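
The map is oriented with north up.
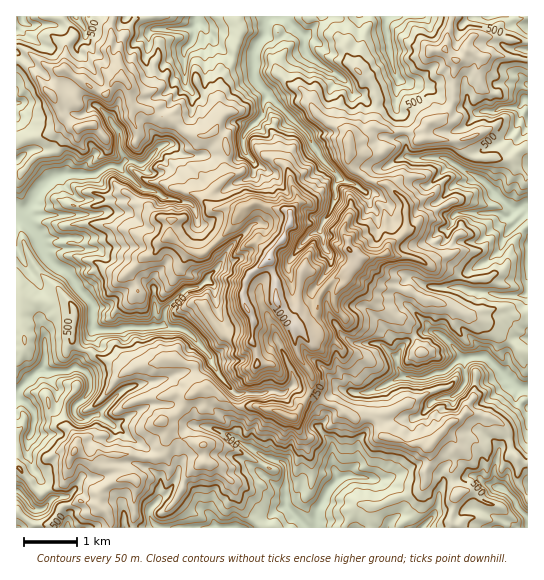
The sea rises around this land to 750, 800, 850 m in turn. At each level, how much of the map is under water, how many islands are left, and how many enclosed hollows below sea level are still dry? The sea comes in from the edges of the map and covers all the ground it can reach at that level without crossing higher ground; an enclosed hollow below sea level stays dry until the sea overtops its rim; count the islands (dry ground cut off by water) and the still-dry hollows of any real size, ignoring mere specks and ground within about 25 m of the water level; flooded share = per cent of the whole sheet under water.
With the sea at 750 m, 90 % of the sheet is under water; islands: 1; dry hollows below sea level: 0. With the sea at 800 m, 92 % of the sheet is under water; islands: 1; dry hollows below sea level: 0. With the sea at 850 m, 94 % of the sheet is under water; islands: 2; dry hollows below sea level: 0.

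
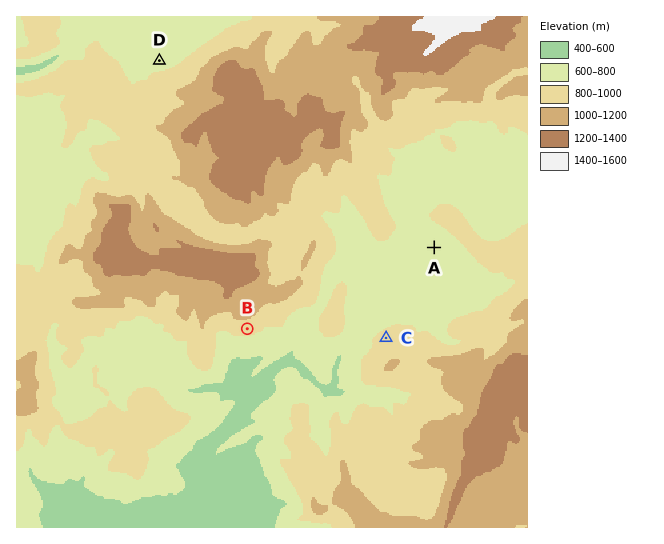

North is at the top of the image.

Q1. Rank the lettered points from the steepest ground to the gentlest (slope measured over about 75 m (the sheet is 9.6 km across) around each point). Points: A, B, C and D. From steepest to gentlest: B C D A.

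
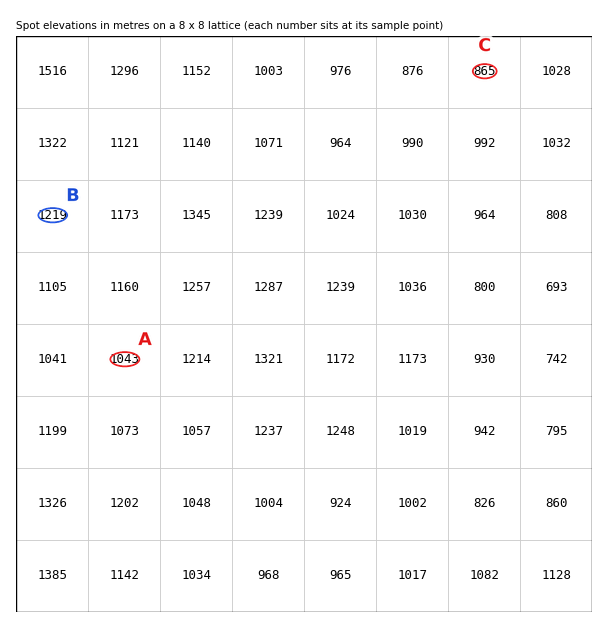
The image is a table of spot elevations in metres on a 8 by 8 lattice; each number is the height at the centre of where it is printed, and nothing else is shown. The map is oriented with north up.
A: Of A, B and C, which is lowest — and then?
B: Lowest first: C A B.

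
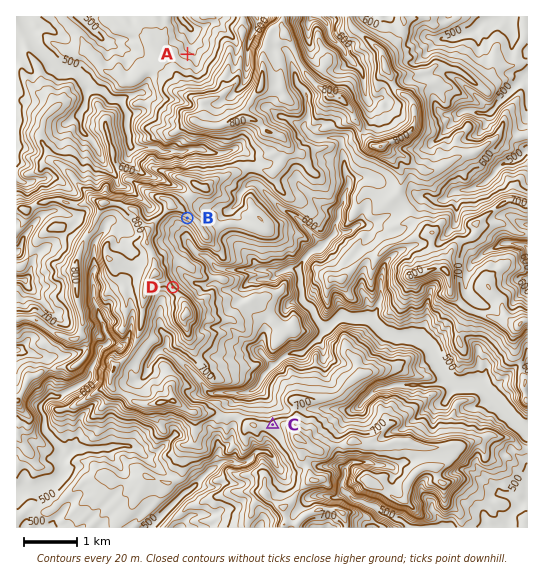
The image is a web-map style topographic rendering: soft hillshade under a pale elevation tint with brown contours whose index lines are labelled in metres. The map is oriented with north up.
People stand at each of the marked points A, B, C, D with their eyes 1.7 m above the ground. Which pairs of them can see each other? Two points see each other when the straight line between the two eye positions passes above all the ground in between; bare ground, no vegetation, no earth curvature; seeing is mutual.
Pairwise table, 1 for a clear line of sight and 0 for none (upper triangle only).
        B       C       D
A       0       0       0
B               1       1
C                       0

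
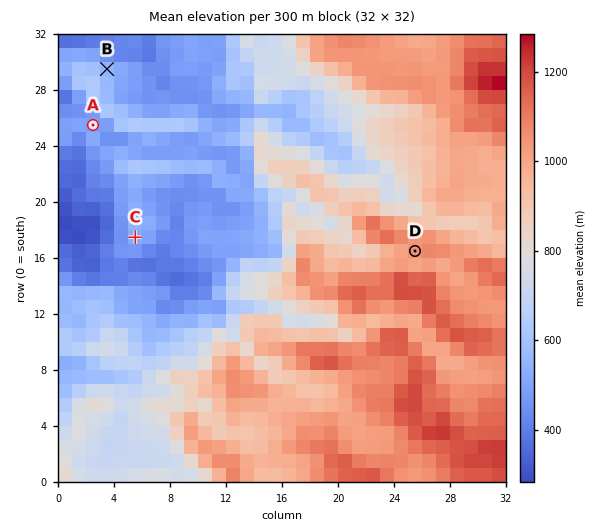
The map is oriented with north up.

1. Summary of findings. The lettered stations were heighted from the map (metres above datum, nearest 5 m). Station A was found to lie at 500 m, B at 560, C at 520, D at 1065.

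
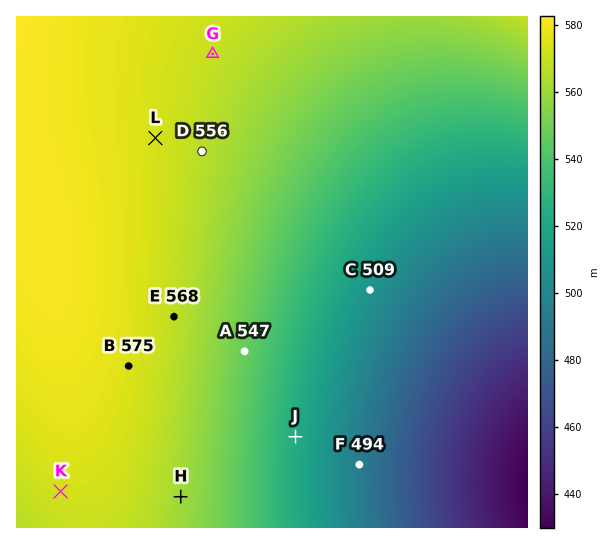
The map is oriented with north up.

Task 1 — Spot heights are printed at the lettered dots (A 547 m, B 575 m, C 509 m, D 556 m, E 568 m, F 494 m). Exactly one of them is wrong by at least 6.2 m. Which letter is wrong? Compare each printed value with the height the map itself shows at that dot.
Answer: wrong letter D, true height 567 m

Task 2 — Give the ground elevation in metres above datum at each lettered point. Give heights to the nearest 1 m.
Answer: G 569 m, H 561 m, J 524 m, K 572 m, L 573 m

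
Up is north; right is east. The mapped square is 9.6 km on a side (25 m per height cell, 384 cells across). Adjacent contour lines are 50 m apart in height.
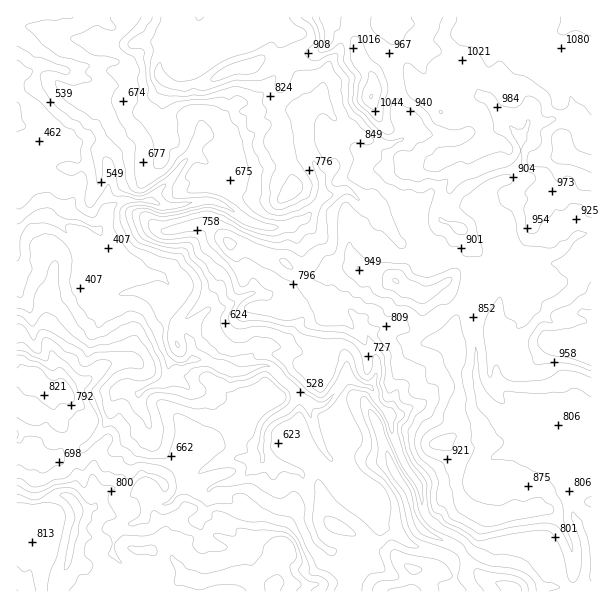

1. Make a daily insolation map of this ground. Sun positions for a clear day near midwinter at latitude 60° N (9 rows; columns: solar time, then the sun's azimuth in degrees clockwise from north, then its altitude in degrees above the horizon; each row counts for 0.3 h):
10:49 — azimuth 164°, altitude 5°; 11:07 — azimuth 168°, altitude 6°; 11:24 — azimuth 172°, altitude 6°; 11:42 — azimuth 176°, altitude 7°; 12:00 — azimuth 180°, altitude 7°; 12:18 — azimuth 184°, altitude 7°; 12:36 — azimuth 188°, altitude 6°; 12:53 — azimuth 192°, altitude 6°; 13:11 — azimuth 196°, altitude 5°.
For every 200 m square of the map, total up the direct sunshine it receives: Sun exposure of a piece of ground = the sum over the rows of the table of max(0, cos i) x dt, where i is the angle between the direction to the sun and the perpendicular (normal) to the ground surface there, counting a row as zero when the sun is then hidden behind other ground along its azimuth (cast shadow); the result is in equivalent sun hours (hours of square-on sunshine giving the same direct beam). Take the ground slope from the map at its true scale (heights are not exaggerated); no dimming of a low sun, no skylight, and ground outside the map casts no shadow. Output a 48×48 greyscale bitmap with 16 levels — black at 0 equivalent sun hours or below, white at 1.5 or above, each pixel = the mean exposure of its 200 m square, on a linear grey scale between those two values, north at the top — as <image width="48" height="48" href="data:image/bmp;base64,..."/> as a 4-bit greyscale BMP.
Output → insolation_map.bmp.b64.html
<image width="48" height="48" href="data:image/bmp;base64,Qk32BAAAAAAAAHYAAAAoAAAAMAAAADAAAAABAAQAAAAAAIAEAAATCwAAEwsAABAAAAAAAAAAAAAAABEREQAiIiIAMzMzAERERABVVVUAZmZmAHd3dwCIiIgAmZmZAKqqqgC7u7sAzMzMAN3d3QDu7u4A////AGQ1UzMxEjRVRFUzRDVDIQABJEVmMRJERFMiZUMjQjMQE0IAAAACMAA1ZCMgAAVUY0QhQhAlVUIAAAATZAACEQMQACIAACM0QzMhMzREMhEAAAARIQAkUxAAF4EhATNFMzMhJTEAAAAQIREAAAJnQAAGlAjLhlVmFDQyFDMgAAAAAQAAAAMxAAA0A8ys3u3EFFZUREUgAAAxAAAAAAEAAAFROYcxJFdzRlNpYBIgAAAAAAAAAAAAASVgNkEAAREBQwAAAAJDEjAAAAAAABEAI1pAEzEAEQABIQAAAAABQwAAAAAAABESScgDdEMhERABMQAAAAAAAAESAAAAAzEVZ3IaplUyERASIgAAAAAAAAEjMQAAEiBDICA4qVRUMiIiIhAAAAEAAAEiIRAAEhJDIzAzI0MjM0MjNEUzESAAAAIQASIAEQMzRiAgAAIiERMzM5ZUQyAAABEAASMwAAEjVAAAACERJENVVUR3lAAAABAAASJHIAADQBNBABMTYzVVRVZlMAAAAAAAEhEiEYkREDhFIBInR3dlVWUQAVQREAAAEAAAGYZgAShjREJGiqqGeAAAABV2UgAAAAAAZ0NSVSRlNVQ0Q1eKzgAAAAASEAAAFEElMBNHVWNWZVQ0Mja9twAAAAAAABMEZndTNVRqp5ZEZTJEMjZSEQAAAAAAABNEVpmaqb3ddjEAAAE0MgABEgAAAAAAABJiJa3/2WimRnVGMhIiIgAAEgAAAAAAARAVISZkVmMzeGiphCIgIRAAEQAAAAAAEhADdkABJFU3mLm5mFMhISEAAAAAAAAAABETdXVmVmVXhlkwBWMzEiEAAAAAAAAAEzV4iGZnliNmdBAAABNTE0IREhAAAAADV5iri3h2IAESAAAAAAZ0MyIiMxAAAAAnzv+HqnUQAAABAAAAADVCM1ZiERAAAAFYz//nQQAAAAASAAABNocSRXhWICAAATJHYhJVEAAAAAExEQABRzEjM0RVZzEAJnQjEAAAAAAGYwEhABIiIQAUVURVRSIjMmdAAAAAAAAmzIEAAkRVI0I1VSJFdkVlQkaJcQAAAAAiFlIxZniZY2hyEBJWaEVVVDVEVyAAAAEhAAIVZ3iayViaY0RFZSIjI0RTJHEAERNDIBZBEhMiWIZ4uIuahREQA0ZTIzghISVkIDdlICEBATV4dhAkESISNCZmRERREjMzIjRSAUIAAAASIRAyISNGiHVVVUM0NFYxEyEBS7URRmQxAiEAAzRomHVWZUM1VXMzEyAWvFJWd0RCFUQyRUaJhlRCJYrMqCJFVUFHu1WJUSECh2VXVmd2MRIRJr7/+6lVdWRDIlVkEjQ2U3hSVCJCACRUSFETruykVmZTEBNBEzNGNnYzMlMAEzMRQhEAA3h2Nph6YQMgIjNVRVQ0NIh4mZdpQTMhAAAiNY2EIBIBAUVlQiM0Mnd2ZlRHczQyAAAAAAa0EAACRWdiMyJVRGVCEQAAADMiIAABISREABESETMiIzIldxEAAAEgACMwIgAkSJVDEiIiIREiMzMjQg=="/>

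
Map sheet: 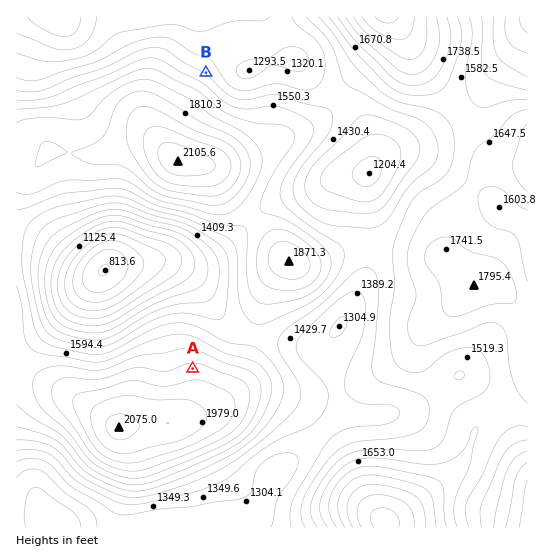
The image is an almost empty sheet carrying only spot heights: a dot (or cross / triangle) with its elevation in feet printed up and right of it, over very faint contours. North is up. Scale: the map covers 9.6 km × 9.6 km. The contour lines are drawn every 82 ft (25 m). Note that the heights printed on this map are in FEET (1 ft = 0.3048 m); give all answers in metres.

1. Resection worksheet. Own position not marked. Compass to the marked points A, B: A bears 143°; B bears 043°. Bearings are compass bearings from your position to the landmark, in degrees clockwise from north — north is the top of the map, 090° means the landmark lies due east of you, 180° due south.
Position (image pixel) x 75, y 213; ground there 450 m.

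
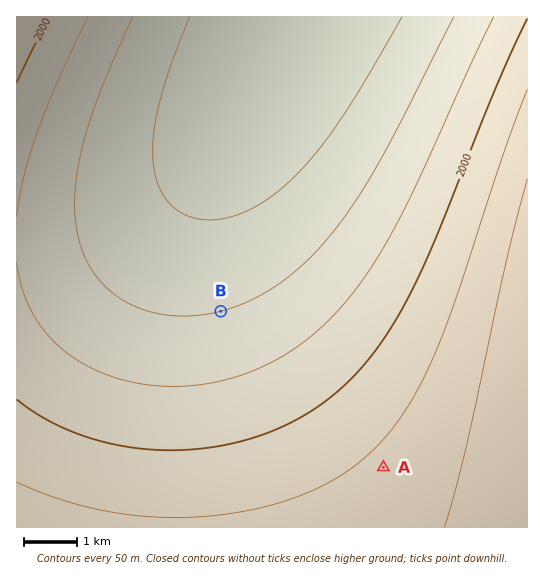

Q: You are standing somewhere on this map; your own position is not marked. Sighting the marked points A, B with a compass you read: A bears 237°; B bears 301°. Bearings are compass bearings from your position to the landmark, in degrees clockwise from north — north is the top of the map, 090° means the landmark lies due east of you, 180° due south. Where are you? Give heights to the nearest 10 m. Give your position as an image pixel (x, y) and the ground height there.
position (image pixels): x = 430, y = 437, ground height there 2080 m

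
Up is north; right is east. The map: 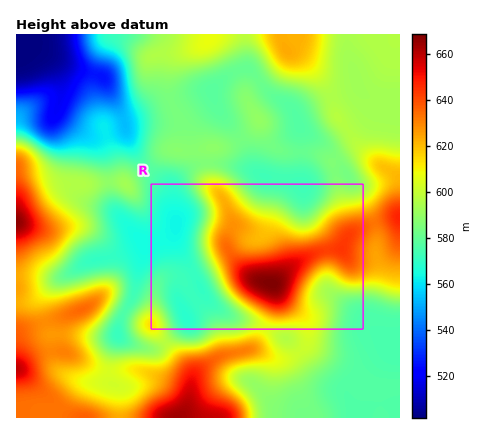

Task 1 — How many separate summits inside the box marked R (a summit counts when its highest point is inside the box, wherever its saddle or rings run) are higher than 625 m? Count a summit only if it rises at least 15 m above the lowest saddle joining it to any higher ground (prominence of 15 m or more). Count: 1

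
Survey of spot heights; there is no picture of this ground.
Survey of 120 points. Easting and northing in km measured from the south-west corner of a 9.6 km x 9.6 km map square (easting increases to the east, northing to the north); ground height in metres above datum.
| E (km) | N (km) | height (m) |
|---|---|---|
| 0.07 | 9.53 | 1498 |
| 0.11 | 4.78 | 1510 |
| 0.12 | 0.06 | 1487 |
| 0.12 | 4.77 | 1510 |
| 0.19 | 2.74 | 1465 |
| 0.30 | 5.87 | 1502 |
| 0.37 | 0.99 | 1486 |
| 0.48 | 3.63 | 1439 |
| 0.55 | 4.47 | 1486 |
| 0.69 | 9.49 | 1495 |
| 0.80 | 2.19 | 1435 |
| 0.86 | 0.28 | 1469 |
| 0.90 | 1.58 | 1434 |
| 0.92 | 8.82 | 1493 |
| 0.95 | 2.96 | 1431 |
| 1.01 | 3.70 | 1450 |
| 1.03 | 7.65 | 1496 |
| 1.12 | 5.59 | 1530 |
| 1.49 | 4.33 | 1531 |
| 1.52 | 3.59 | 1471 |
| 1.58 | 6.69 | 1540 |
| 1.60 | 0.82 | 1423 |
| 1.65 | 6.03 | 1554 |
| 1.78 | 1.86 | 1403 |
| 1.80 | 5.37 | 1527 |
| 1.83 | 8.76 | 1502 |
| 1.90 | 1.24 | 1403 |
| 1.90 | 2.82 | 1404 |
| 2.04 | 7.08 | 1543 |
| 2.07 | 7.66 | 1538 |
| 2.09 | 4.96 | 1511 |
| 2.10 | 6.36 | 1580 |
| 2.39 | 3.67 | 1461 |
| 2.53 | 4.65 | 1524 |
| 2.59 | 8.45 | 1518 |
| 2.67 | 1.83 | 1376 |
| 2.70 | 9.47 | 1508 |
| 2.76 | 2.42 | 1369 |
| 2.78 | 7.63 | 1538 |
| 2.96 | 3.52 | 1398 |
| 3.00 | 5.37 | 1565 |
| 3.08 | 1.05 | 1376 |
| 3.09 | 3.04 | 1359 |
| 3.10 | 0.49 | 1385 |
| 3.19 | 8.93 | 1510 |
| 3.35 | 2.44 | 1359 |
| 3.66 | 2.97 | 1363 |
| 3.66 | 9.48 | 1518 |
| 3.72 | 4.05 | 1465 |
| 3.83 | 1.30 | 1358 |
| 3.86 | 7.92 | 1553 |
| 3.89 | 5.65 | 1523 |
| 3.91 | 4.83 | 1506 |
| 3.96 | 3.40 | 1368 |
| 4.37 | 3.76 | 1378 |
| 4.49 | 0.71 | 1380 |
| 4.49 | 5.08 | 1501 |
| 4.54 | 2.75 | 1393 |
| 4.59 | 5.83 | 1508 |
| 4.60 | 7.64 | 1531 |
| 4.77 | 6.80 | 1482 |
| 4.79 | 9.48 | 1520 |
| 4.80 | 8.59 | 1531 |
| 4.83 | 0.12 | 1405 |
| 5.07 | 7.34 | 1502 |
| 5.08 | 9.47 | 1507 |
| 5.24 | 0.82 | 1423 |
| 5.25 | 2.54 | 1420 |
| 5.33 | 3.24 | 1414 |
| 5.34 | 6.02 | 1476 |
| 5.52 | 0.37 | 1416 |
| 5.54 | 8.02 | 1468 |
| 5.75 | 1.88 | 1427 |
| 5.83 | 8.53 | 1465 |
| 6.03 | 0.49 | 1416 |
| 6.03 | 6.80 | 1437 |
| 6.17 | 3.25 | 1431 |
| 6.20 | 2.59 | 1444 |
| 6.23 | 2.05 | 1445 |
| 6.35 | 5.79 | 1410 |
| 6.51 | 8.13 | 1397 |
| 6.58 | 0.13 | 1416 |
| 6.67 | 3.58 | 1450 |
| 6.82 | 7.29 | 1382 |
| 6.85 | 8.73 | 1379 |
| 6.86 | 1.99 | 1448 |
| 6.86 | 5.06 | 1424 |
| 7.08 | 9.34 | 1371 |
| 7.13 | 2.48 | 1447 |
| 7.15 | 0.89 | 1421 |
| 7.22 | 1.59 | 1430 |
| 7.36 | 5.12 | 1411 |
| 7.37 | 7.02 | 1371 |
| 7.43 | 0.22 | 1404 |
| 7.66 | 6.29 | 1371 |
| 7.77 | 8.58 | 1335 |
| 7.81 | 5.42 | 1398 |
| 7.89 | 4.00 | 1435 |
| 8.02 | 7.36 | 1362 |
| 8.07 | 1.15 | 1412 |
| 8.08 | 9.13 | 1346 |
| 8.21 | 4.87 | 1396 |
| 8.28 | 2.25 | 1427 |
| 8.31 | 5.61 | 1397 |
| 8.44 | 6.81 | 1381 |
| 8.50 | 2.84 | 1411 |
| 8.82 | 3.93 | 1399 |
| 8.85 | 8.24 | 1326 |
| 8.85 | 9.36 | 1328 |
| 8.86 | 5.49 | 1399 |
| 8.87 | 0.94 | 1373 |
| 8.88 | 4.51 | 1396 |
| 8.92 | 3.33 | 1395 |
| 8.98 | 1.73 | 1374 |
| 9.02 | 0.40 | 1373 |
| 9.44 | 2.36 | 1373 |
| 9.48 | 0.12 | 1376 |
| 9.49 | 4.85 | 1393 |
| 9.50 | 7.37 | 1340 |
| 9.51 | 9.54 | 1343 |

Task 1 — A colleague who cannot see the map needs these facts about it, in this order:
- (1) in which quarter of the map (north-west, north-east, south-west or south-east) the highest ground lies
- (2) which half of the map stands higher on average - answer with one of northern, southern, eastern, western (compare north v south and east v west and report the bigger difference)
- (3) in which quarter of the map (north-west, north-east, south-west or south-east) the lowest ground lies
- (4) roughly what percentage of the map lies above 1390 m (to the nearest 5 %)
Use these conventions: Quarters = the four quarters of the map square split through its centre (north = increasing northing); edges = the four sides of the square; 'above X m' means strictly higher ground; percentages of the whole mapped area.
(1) The highest ground is in the north-west quarter.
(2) The western half stands higher on average than the eastern half.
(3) Look to the north-east quarter for the lowest ground.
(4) Ground above 1390 m makes up about 75 % of the sheet.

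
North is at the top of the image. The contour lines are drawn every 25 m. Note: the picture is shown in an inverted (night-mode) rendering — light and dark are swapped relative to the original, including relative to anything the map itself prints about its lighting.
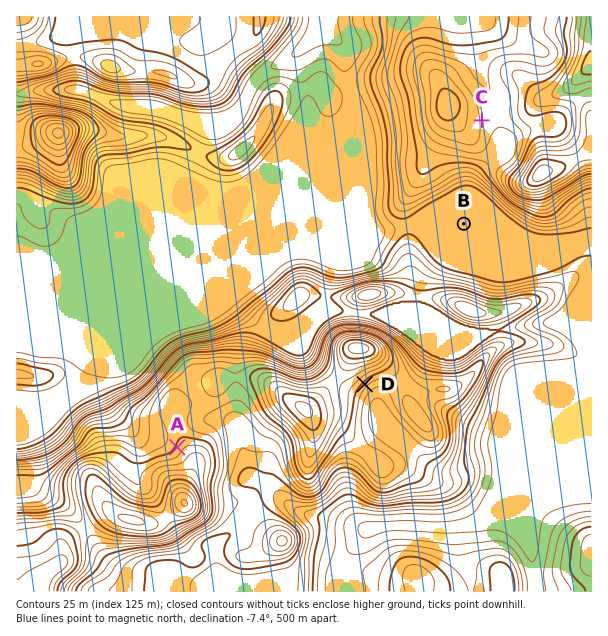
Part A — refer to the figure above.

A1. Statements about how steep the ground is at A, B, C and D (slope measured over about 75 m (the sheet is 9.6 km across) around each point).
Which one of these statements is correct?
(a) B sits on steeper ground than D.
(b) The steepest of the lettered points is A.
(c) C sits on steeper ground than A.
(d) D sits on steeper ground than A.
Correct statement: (d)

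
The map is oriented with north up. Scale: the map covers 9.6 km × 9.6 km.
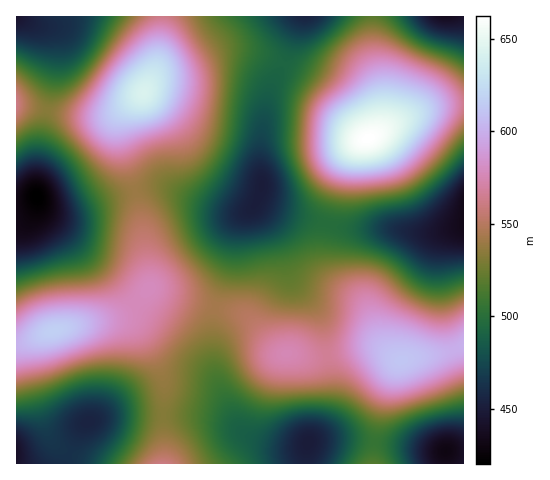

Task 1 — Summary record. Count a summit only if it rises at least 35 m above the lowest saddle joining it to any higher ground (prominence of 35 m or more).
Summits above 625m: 2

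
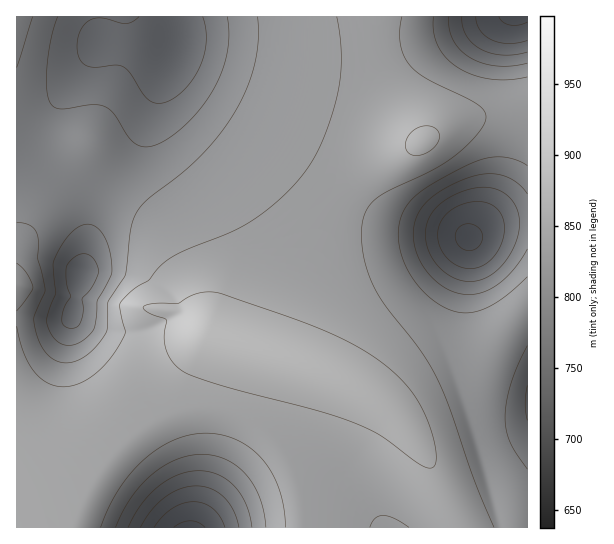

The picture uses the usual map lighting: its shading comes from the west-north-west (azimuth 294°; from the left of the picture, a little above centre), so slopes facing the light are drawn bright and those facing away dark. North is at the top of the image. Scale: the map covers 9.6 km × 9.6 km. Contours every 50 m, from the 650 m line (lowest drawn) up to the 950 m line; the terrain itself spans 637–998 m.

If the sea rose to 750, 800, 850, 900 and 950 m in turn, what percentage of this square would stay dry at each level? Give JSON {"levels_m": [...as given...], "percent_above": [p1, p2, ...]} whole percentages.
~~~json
{"levels_m": [750, 800, 850, 900, 950], "percent_above": [92, 84, 69, 44, 8]}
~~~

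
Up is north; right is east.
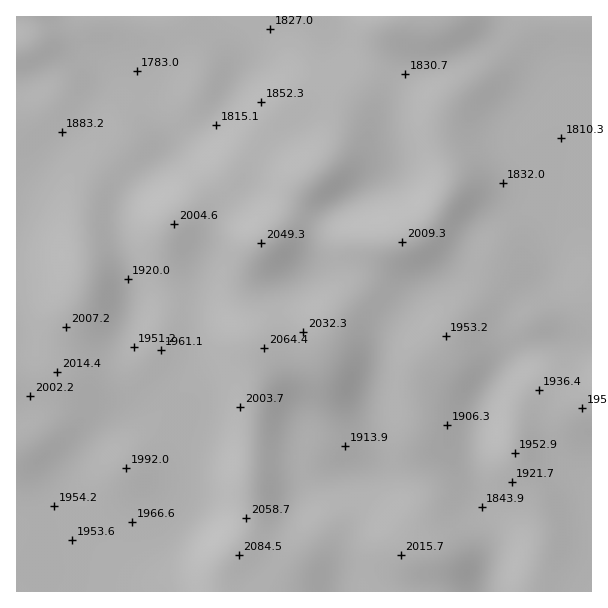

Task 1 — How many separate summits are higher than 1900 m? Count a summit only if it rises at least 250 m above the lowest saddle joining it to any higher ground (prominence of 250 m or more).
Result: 1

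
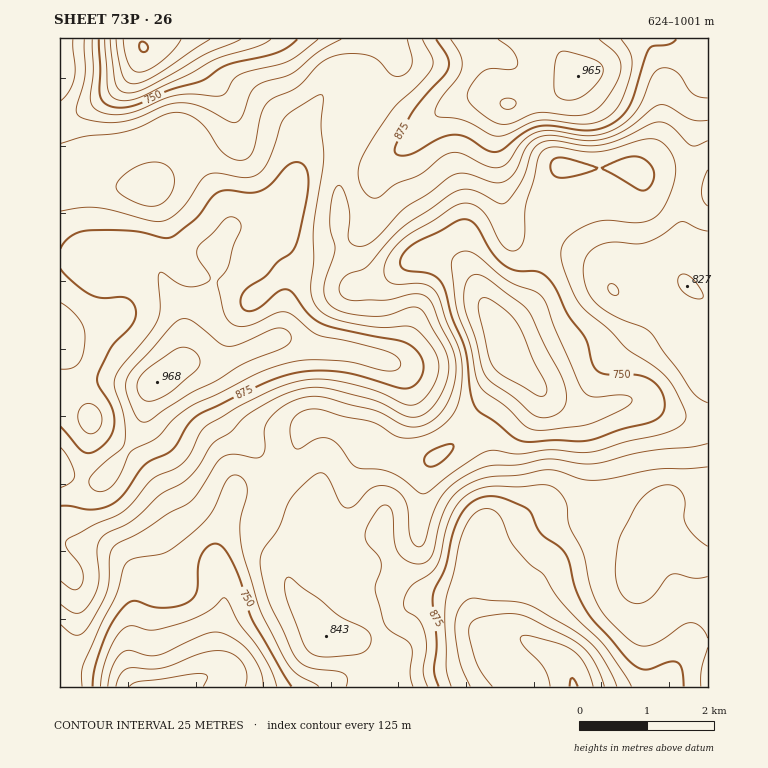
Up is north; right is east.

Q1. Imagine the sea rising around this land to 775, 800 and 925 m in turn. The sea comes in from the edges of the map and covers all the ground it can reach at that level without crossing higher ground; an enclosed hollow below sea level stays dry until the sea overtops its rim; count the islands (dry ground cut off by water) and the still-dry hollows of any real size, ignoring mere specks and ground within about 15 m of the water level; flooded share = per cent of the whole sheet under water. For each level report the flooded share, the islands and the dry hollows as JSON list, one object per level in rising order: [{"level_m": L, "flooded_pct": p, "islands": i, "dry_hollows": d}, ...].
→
[{"level_m": 775, "flooded_pct": 9, "islands": 0, "dry_hollows": 1}, {"level_m": 800, "flooded_pct": 33, "islands": 0, "dry_hollows": 0}, {"level_m": 925, "flooded_pct": 93, "islands": 1, "dry_hollows": 0}]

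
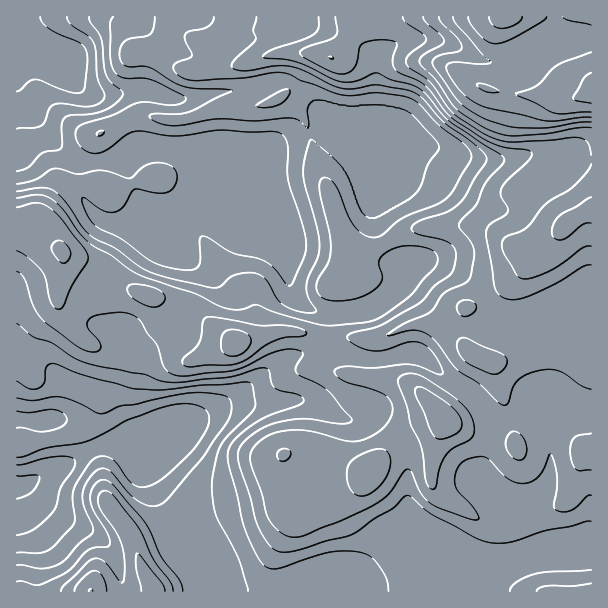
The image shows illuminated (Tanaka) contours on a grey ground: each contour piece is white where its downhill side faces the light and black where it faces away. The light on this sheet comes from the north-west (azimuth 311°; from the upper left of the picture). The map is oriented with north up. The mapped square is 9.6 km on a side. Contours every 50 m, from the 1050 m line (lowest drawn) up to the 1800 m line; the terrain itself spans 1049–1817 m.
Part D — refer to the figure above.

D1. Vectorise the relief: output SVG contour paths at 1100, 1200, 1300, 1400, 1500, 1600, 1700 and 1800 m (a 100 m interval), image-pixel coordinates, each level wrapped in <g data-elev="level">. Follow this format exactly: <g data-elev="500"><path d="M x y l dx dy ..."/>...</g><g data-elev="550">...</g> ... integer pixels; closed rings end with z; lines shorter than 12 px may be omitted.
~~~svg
<g data-elev="1100"><path d="M17 465l7-1 23-6 13-2 12 2 3 4-2 8-12 18-5 18-3 6-18 17-8 4-10 2"/><path d="M40 17l2 6 7 6 29 13 7 6 2 12-3 29-4 4-8 0-31-13-6-1-6 2-8 8-4 2"/></g><g data-elev="1200"><path d="M17 398l16 3 20-4 9 0 13 5 26 12 6-2 15-6 13-2 45-10 23-1 23 3 4 3 2 8-4 13-24 35-40 47-11 4-12-3-12-9-19-23-5-2-6 0-4 3-6 7-4 7-2 8 1 12 9 21 0 4-2 3-13 10-13 16-9 6-15 3-24-4"/><path d="M89 17l2 6 8 10 2 6 3 27 2 9 5 8 12 9-1 4-9 9-11 6-12 3-19 1-6 2-3 8 0 19-1 5-19 4-13 14-12 4"/></g><g data-elev="1300"><path d="M173 591l-3-10-17-23-15-31-24-31-4-4-5-1-6 3-1 9 4 9 15 21 5 12 3 18-2 19-1 1-2-1-16-21-9-3-9 6-22 21-3 6"/><path d="M17 324l16 13 18 6 20 13 10 5 20 6 43 7 20 8 16 0 45-4 35-10 7 1 3 3 2 12 3 4 6 3 17 4 5 3 1 3-5 4-29 10-16 9-18 14-8 12 0 14 9 31 5 26 6 16 9 18 7 11 5 2 6 1 54-17 18-1 15 2 10 5 8 9 7 12 1 12"/><path d="M97 135l5 0 2-4-6 1z"/><path d="M155 17l-2 12-3 5-4 2-17 3-7 5-3 10 2 6 2 4 6 3 20 0 25 16 12 4 46 3-44 22-11 2-26 0-1 3 3 3 12 5 11 1 42-7 37 2 35-3 9 2 9 8 1-5-1-15 1-4 5-4 12 1 22 5 35-1 17 3 12 6 22 24 5 8-1 4-10 15-9 24-9 9-23 14-11 6-7 0-7-6-3-5-10-28-6-11-16-16-16-12-6 18-2 18 14 52 3 17-2 12-9 18-2 9 1 12 8 15-5 2-15-2-13-6-7-7-10-19-11-6-9 0-12 2-5 3-8 8-6 2-41-9-25-7-11-6-22-17-18-9-9-6-8-8-15-23-12-12-12-3-25 3"/></g><g data-elev="1400"><path d="M591 583l-19 3-26 0-7 2-2 3"/><path d="M186 366l41-1 10-1 11-5 16-13 9-5 12-4 17-1 5-3-6-4-11-3-32-1-37-7-14-1-4 4-2 15-3 8-16 16 0 3z"/><path d="M148 306l7 1 6-2 4-6-1-5-5-4-9-4-13-2-8 1-2 5 3 6 8 6z"/><path d="M17 251l10 6 14 13 5 9 5 24 5 6 3 0 3-1 10-23 16-24-1-7-25-35-14-12-12-4-19 4"/><path d="M256 17l-3 13 3 9-23 23-1 4 2 3 12 2 29-5 13 0 15 4 27 14 11 4 12 1 24-4 34 6 12 8 23 25 34 25 5 6 2 4-22 37-7 9-12 7-26 9-8 6 0 3 4 3 28 7 9 6 2 5 1 6-2 10-3 6-16 12-12 15-6 5-36 20-28 8-6 3 2 5 7 4 16 6 12-1 26-8 12 1 7 5 6 8 7 12 0 6-4 0-18-7-12-3-36 4-27-2-9 3-1 5 9 7 31 9 12 6 5 9 1 6-2 6-5 8-6 6-11 6-10 4-12 0-32-9-19-2-21 3-15 8-8 9-2 11 12 33 4 19 5 9 7 8 9 6 9 1 10-2 38-16 34-17 11-8 15-22 4-3 3 3 10 22 9 9 14 7 26 9 7 1 2-2-2-5-6-9-13-13-3-11 1-9 5-7 6-5 12-2 9 1 15 16 7 6 6 3 8 1 9-3 6-5 5-8 5-14 2 0 4 12 2 11 0 12-3 15 1 5 6 3 9-1 6-4 11-11 4-1"/></g><g data-elev="1500"><path d="M437 438l7 1 14-6 4-7-1-7-5-8-10-9-21-14-8-1-2 3 1 6 8 15 7 20z"/><path d="M491 374l7 0 6-5 3-6-1-6-6-4-33-15-5 0-3 1-2 3 0 5 6 12 7 6z"/><path d="M461 315l6 1 6-3 3-5-1-5-7-3-9 2-2 6z"/><path d="M335 17l2 13-2 6-6 4-25 8-4 3 2 5 28 15 14 3 6-2 5-6 4-18 3-4 16-4 17 2 2 3-4 17 2 7 4 4 17 7 9 5 20 26 8 8 39 24 14 5 21 2 4 2 1 3-2 4-23 21-6 9 0 8 7 12-1 4-16 11-4 6-1 7 8 47 5 10 10 5 15-1 33-15 27-17 7-1"/></g><g data-elev="1600"><path d="M591 197l-32 19-6 9-1 9 3 5 8 1 6-4 13-11 9-2"/><path d="M423 17l2 4 16 14 3 6-3 4-19 11-2 3 0 4 17 18 16 25 12 10 23 13 21 7 36-2 31-6 15 0"/></g><g data-elev="1700"><path d="M453 17l5 9 24 28 9 8-1 1-8 1-27-2-8 3 0 6 5 9 9 11 9 8 16 8 59 14 10 0 36-4"/></g><g data-elev="1800"><path d="M591 73l-7 5-11 20 3 3 15 2"/><path d="M489 17l3 8 4 2 5 1 15-4 5-4 1-3"/></g>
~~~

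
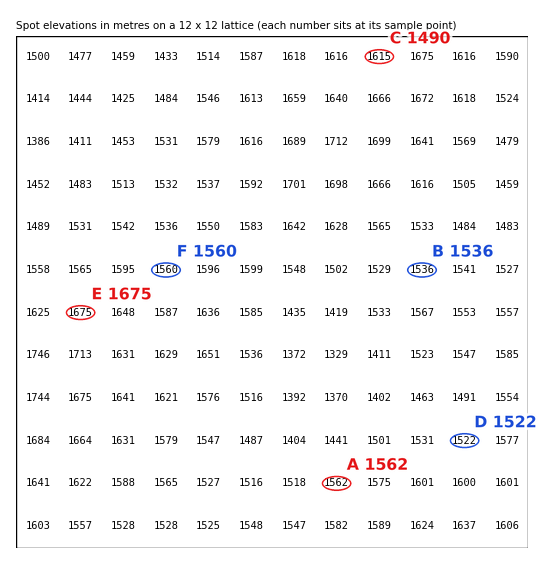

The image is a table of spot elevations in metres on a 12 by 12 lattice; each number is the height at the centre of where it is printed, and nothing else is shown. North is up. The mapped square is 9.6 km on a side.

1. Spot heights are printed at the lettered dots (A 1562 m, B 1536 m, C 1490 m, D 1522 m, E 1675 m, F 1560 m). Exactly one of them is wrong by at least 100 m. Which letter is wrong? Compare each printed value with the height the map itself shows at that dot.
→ C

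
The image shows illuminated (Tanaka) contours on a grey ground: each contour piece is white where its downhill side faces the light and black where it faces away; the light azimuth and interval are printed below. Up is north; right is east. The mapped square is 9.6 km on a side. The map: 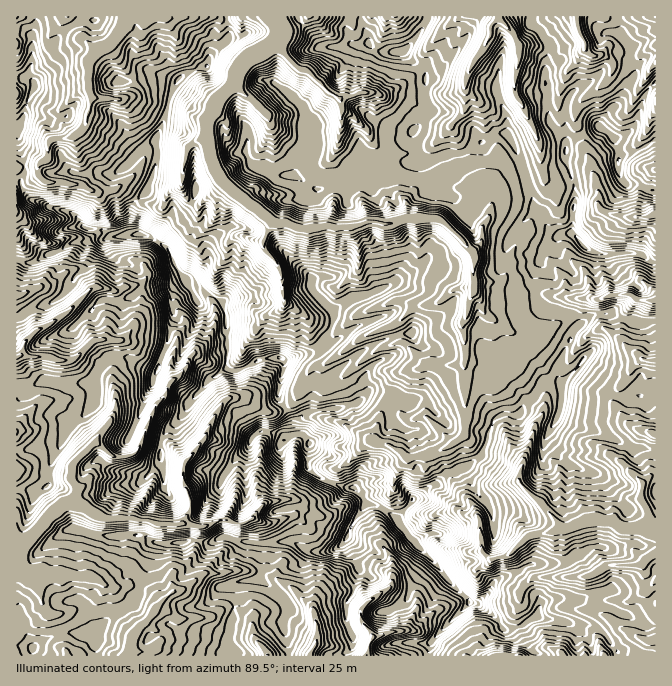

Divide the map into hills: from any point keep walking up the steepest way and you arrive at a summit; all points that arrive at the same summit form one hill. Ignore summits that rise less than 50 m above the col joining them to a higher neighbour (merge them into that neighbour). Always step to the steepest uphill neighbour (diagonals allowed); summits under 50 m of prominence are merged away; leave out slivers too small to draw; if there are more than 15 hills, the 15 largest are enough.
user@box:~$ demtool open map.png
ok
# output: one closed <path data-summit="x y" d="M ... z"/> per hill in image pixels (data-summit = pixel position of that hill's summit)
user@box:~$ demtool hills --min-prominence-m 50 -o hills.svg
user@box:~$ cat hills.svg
<path data-summit="310 443" d="M307 16l-239 0 0 2 8 15 14 11 4 6-6 13 1 25-15 8-15 14 0 8 4 7 10 10-3 3-18 1-3 3-1 15-9 6-1 10 6 8 4 2 32 1 18 9 24-5 16 13 21 7 5-5 5-11 11-6 3 1 3 10 6 6 7 1 15-10 10-11 47 37 0 5-8 17 1 8 15 18 4 12 1 22 24 17 30 10 14-11 42-17 8 0 12 6-19 17-31 12-34 25-10 5-5 0-11 12-8 20-16 13-12 2-14-7-12-8-15 1-16 23-5 15-21 24-13-15-7-3-22-5 13-35 8-6 9-17 0-8-3-18-23-10-26-4 12-12 8-18 0-13-7-9-10 0-7 3-12-3-11 0-29 26-30 17-9 9-5 15-5 3 0 297 639 1 1-361-14-14-8 7-2 8-17-2-15 5-48-3-8-3-16 0-8 3-20 2-6-4-17-1-3-3-1-15 1-7-1-16-23-24-12-9-21-1-24 4-9-32 0-32-3-8-10-10-3-10-27-22-1-9-8-5-22-21-13-5-14-16-5-9 3-13 9-1 10-5z"/><path data-summit="185 280" d="M37 166l-13 0-8 2 0 45 21 25 19 7 7 15 1 13-14 11-34 11 0 62 5-2 5-15 9-9 30-17 25-25 15-1 12 3 7-3 10 0 7 9 0 13-8 18-12 12 26 4 23 10 3 18 0 8-9 17-8 6-13 35 22 5 7 3 13 15 21-24 5-15 16-23 15-1 12 8 14 7 12-2 16-13 8-20 11-12 5 0 10-5 34-25 31-12 19-17-12-6-8 0-42 17-14 11-30-10-24-17-1-22-4-12-15-18-1-8 8-17 0-5-47-37-10 11-15 10-7-1-6-6-3-10-3-1-11 6-5 11-5 5-21-7-16-13-24 5-18-9-36-3-6-8z"/><path data-summit="584 245" d="M585 48l-7 12-10 10-11 28-23 0-12 5-7-10-7 0-21 8-9 0-11-10-3 19-13 15 22 52 14 7 6 9 0 10-4 14-6 10-2 15-8 10 1 3-1 15 1 20 6 4 30 4 18-5 16 0 8 3 48 3 15-5 17 2 2-8 8-7 14 12 0-78-29 3-22-5-7-8 1-12-3-6 0-9-5-10 0-6-12-25-5-22 5-13 27-20 7-12 0-7-8-7-15-2z"/><path data-summit="355 488" d="M374 441l-6 0-18 20-10 5-6 6-6 20-8 7-8 4-8 0-9-4 3 8-2 7-22 9-10 0-10-5-5 2 4 5 1 13-5 26-6 6 14 1 10 3 25 14 19 17 3 7 4 22 24-3 20-8 1-16 15-13 6 2 10 12 5 17-1 6 19-2 18-18 23-10 18-19 0-12 15-10-10-12-2-30-10-18-8-7-8-11-5-10 0-10-4-12-2-1-15 7-19 2-21-14z"/><path data-summit="404 50" d="M497 16l-189 0-14 12-12 1-4 11 0 3 10 15 9 10 13 5 22 21 5 2 4 4 0 8 27 22 3 10 10 10 3 8 0 32 9 32 24-4 21 1 12 9 22 23 9-9 2-15 6-10 4-14 0-10-6-9-14-7-22-52 13-15 2-33 8-17 15-22 2-13 7-7z"/><path data-summit="600 127" d="M655 46l-20 12-16-2-9 3 3 11-7 12-24 17-6 9-2 7 2 12 20 51 0 9 3 6-1 12 4 6 8 3 17 4 12-2 5 2 12-5 0-121-10-10 2-10 8-9z"/><path data-summit="18 128" d="M67 16l-51 1 1 151 20-2 11-9 0-12 4-6 18-1 3-3-10-10-4-7 0-8 15-14 15-8-1-25 6-13-4-6-14-11z"/>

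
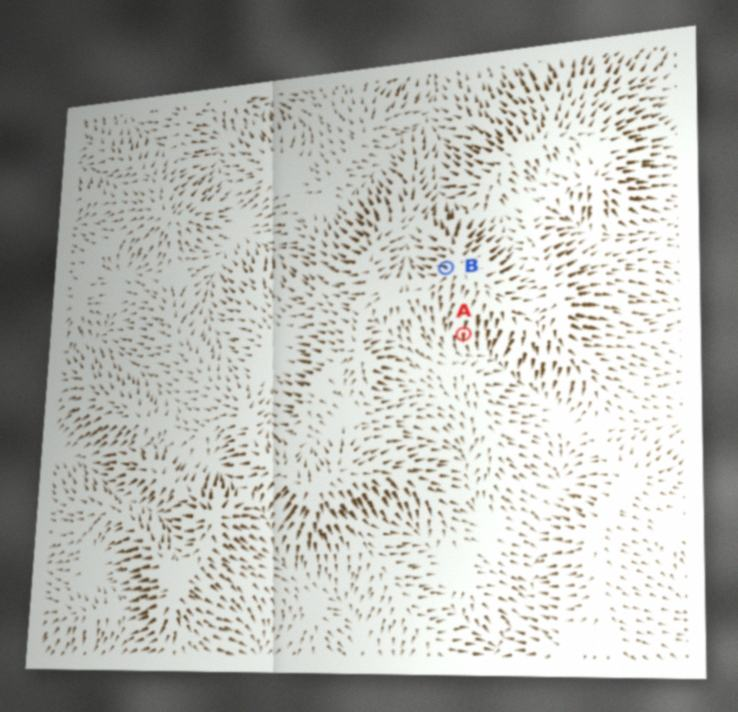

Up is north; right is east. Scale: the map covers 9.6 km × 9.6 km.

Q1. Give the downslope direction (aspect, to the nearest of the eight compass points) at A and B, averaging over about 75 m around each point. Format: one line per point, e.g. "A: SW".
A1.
A: S
B: W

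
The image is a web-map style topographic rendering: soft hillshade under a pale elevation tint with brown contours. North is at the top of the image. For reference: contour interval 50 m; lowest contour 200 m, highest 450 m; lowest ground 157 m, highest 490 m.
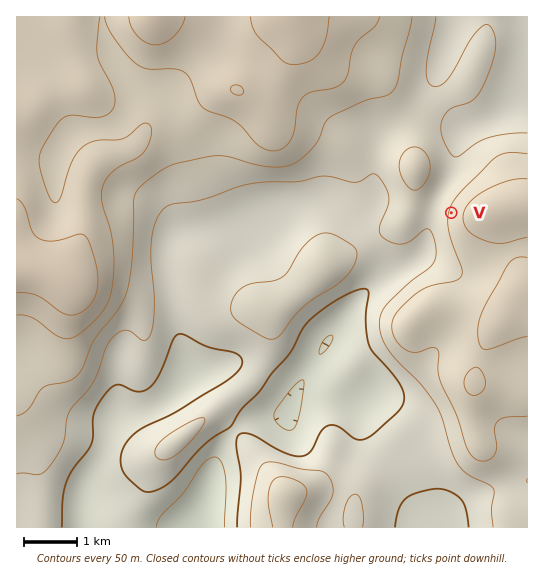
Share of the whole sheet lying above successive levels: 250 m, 86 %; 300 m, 59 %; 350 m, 39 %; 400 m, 20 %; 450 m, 4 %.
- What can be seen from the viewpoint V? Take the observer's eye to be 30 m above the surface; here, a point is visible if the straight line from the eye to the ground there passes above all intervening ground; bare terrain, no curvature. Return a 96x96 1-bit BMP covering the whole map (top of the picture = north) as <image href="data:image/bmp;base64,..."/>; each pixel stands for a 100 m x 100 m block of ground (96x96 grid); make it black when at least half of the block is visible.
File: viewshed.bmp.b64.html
<image width="96" height="96" href="data:image/bmp;base64,Qk2+BAAAAAAAAD4AAAAoAAAAYAAAAGAAAAABAAEAAAAAAIAEAAATCwAAEwsAAAIAAAAAAAAA////AAAAAAAeAB/AAAAcAAAAAAAfAA/gAAAMAAAAAAAfAAfgAAAEAAAAAAAfgAPwAAACAAAAAAAfgAD4AAAGAAAAAAAfgAA8AAAPAAAAAAAPwAAeAAA/AAAAAAAPwAAOAAB/AAAAAAAP4AAPAAD/AAAAAAAP8AAHAAH/AAAAAAAP8AAHgAP/AAAAAAAP+AAHgAf+AAAAAAAP/gADwAf+AAAAAAAP/wADwA/8AAAAAAAP/4AD4B/8AAAAAAAP/8AH4D/8AAAAAAAf/jH/8D/8AAAAAAAf/g//+H/8AAAAAAA//AP////8AAAAAAB//AD////+AAAAAAB/+AA////+AAAAAAD/+AAH////AAAAAAD//AAB////AAAAAAD//AAAf///gAAAAAD//gAAH///gAAAAAAf/gAAB///wAAAAAAAfwAAAf//wAAAAAAAPwAAAH//4AAAPgAAP4AAAB//4AAAfwAAP4AAAA//4AAAPgAAP4AAAAP/8AAAPgAAP4AAAAD/8AAAPgAAP4CAAAD/8AAAHgAAP4DAAAD/8AAAHgAAP4DAAAD/8AAADgAAP8DgAAD/8AAADgAAH8DgAAD/+AAADwAAH+HgAAD/+AAAD4AAH/HwAAD/+AAAD8AAH//wAAH/+APgD+AAH//wAAH//A/4P+AAH//wAAf//D////AAH//wMA///n////gAH//weA////////gAH//weAAD//////wAH//w/AAA//////gAP//w/gAAf////8AAP//4/wAAf////gAAP//4/wAAf///+AAAP//4/4AAf///+AAAP//5/8AA////8AAAH////+AA////8AAAH/////AA////8AAAH/////wA////8ACAD/////4A////8ADAD/////+A////8ADgB//////A////+ADgB//////g//H/+ADgB//////5//D//ADgB////////+D//ADgB////////+B//gDgB////////+B//ADAB////////+B//ADAB////////+B//ADAB////////+B//ACAB////////+B//gAAA////////8A//wAAA////////8A//8AAAf///////4Af/+AAAf///4P//4AP/8AAAP///AH//4AH/4AAAAP/8AH//wAH/gDAAAH/4AH//wAH/gDwAAH/wAH//gAH/gD4AAD/AAH//gAP/gD8AAD8AAH//AAP/wD+AABwAAH//AAf/4D/AQAAAAP//AA//8A//8AAAAf//AB//8Afz+AAAD///gH//+APB8AAAH///4////AEB4AAAD////////gABwAAAD////////wABAAAABj///////4AAAAAAAB///////8AAAAAAAB///////8AAAAAAAA///////8AAAAAAAA/////3/8AAAAAAAAf////7/8AAAAAAAAf////5/8AAAAAAAAf////8f8AAAAAAAAf////8D8AAAAAAAAf////8B8AAAB4AAAf////8B8AAAB8AAAf////+B8AAAB8AAAP/////B8="/>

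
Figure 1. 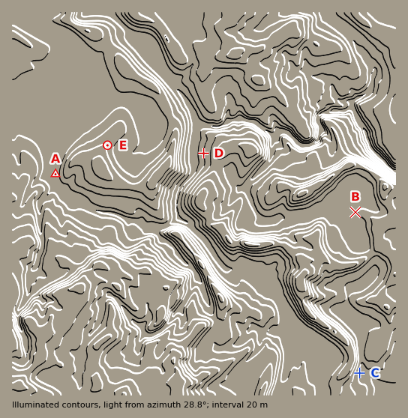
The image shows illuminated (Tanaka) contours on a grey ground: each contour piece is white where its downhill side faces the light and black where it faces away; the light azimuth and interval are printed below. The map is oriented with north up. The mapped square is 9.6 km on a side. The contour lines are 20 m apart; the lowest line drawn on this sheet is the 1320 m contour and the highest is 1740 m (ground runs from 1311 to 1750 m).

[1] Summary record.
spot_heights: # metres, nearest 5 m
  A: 1485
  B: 1475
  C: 1435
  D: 1460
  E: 1535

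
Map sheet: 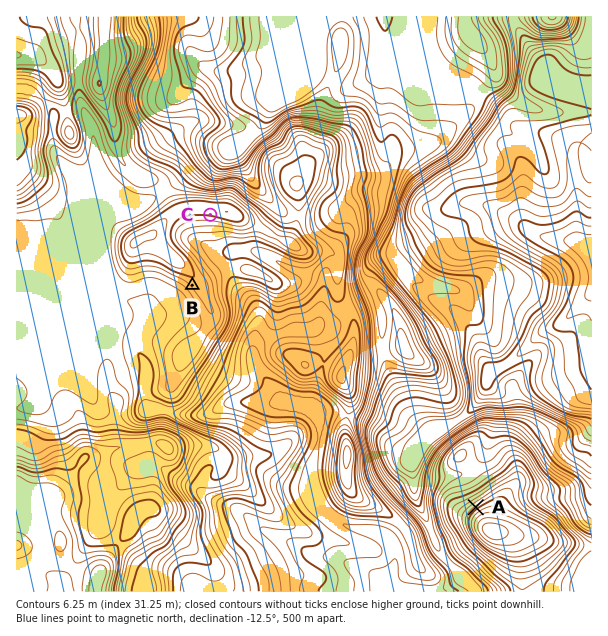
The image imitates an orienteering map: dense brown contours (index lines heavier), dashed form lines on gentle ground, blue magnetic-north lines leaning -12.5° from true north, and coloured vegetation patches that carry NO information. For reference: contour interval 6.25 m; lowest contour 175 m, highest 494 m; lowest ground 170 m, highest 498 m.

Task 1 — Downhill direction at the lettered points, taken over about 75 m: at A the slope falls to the NW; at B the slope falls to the SW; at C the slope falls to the S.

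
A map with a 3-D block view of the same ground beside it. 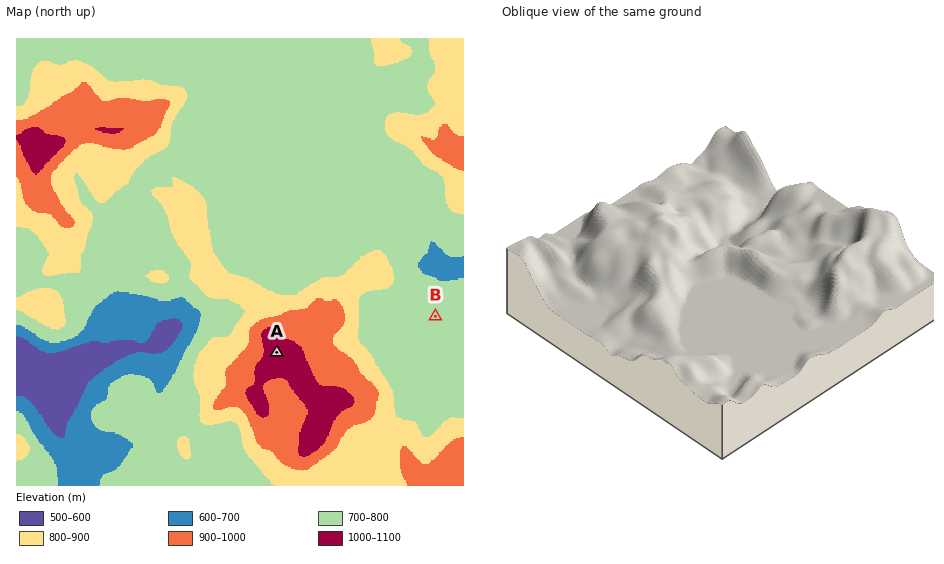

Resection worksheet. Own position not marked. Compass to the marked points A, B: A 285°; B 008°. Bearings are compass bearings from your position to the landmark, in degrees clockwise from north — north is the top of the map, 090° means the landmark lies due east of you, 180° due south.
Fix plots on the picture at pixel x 425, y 392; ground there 780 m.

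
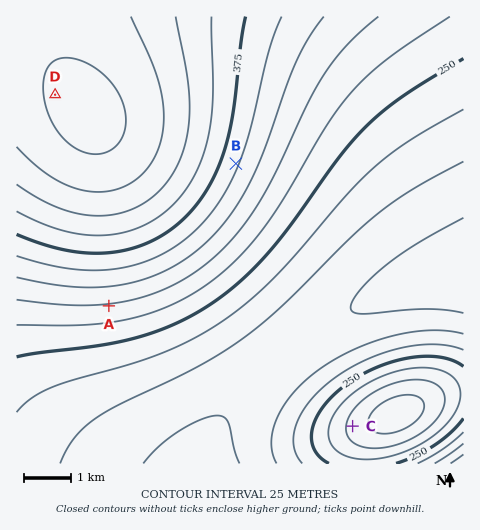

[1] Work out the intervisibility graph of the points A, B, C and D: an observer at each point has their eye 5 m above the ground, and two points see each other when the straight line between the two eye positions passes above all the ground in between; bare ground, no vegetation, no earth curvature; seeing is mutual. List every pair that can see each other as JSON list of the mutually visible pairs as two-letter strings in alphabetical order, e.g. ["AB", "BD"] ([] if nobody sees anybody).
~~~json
["AC", "BC"]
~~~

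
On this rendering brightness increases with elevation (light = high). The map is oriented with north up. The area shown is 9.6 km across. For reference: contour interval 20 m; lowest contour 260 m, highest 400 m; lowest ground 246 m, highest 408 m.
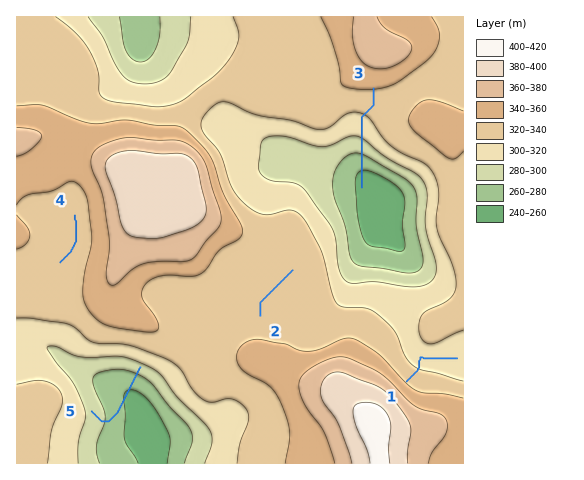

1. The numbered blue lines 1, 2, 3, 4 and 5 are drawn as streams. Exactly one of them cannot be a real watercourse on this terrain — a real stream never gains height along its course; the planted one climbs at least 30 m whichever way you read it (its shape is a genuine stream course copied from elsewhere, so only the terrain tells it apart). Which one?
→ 5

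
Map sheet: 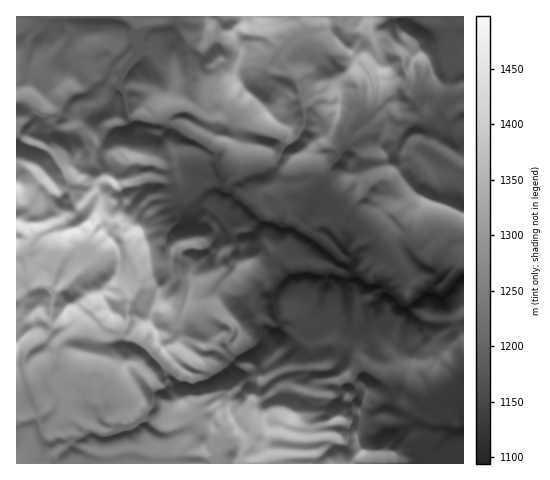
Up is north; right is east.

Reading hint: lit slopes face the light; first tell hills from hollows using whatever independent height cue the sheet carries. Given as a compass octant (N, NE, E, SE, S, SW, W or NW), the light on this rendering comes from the S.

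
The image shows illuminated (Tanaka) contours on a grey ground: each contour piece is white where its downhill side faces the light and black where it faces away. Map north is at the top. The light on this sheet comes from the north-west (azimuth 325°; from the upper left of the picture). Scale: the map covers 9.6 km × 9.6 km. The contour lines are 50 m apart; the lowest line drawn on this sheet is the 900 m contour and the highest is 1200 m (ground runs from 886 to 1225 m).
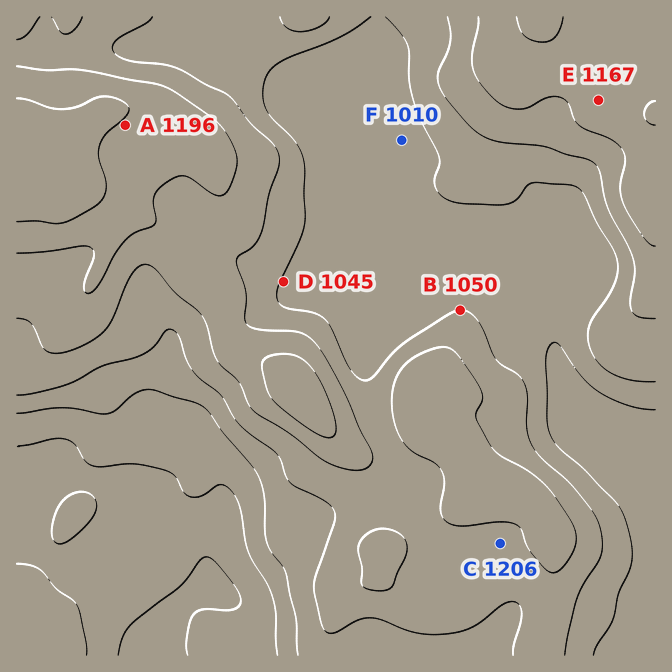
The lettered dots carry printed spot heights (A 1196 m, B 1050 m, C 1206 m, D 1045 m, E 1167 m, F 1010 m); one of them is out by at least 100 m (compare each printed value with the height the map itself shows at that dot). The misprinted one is C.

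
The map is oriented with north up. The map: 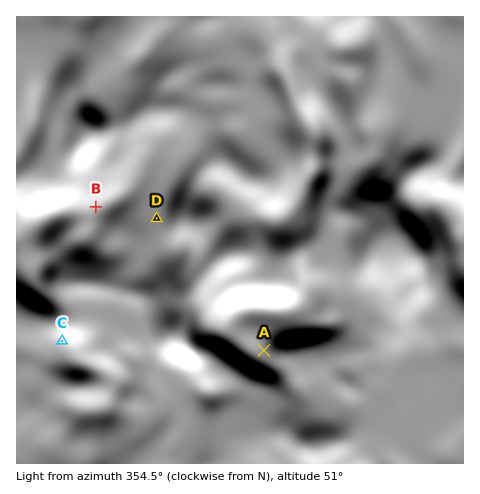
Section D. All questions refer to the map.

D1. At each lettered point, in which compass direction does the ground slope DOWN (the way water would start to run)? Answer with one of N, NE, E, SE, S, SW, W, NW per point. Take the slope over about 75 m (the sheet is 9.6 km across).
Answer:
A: E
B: N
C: NW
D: E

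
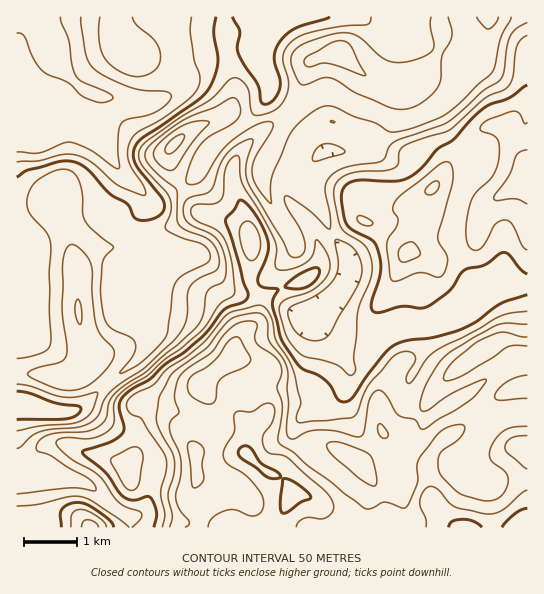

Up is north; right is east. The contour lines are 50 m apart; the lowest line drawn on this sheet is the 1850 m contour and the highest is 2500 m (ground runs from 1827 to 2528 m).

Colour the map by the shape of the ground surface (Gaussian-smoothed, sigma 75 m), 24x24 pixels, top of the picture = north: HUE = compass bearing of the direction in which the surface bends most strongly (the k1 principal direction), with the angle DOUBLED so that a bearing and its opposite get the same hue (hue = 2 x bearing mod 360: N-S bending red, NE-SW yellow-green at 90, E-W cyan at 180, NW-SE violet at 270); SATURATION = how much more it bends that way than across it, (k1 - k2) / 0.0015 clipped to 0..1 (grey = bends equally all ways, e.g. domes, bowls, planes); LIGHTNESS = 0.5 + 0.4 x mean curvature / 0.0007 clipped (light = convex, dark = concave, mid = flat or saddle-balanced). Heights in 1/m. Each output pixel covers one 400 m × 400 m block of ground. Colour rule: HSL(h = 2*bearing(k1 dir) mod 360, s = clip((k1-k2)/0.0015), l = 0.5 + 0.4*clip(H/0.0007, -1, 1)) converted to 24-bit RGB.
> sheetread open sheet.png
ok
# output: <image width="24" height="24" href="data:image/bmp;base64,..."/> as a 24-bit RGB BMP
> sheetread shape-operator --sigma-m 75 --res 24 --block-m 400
<image width="24" height="24" href="data:image/bmp;base64,Qk32BgAAAAAAADYAAAAoAAAAGAAAABgAAAABABgAAAAAAMAGAAATCwAAEwsAAAAAAAAAAAAAi3m1PkSpjeDh1vXkxQDAZSQULj5O4rQ4NJ5Qg8eRkm+2gUSe24diaDg3b8dEVZqjW2+OpaeKYzCIeb9Zd9nFg3/LXjzIw5/CfZlDRa+gXdUpYgIAcwAspeSSB0uQ3MG3urd+R4tGc0Y9cV0/p7+Al7zZjrHXgj2Oi3RYVpxgKiaM5PHYREJ6cFs/Ok89uLtGl6xcZF40WysPXRsedtmpydipEzZioWhC29aQjUqKeD1Xgt24j9TBXMWmcR8+g0RQgb5+Zl1/M0d/wuJRbEtojWN2a05WnKlD3kTbrjfXrM3zq839lKLZwYyYSxZeS7Q8xd2gOy6rxN/oPtKCX8JLjxZlb1a2odjhzVK8lWhXKoaM3399VXpLRHWIqmjMo7rPMbLSjtv5gXLrvyuqoiZBtWMqayuonem2pGpQYEhtq8BQzmRKDI8zKJq5d6nLlT5wwChqms24RGSvPKG45bDfRH+kLJ1zcsduVEoPMycAKjMAEjAG5Ujl5r20R521vmhElHFFS7eLdKiczJam3HKwH1trSY43QS153rV5j61pmziWbaMvQXwsyF+YomM6XmohaSufeJLVra3hAapXAF8788j2yFnxyILN0sK+hZ9UWG1GmKM84c4wOFKfi56iGzlh282CvnNmKjpt6ZO0kKg1G2YtiWLczbTtbIbrhIrdzVzG463GFKB3ADMNVC/HrqLY6arc83/ObMC+ecbSzfXrHiCaoWmMbDl5JIdF6ZGhOIGmQ4it9cns02a7FWkfUHoaaXhSXT87q3tNkdB+knrER1a+AzAcVHosqlVy3YWm5cmrSuAqnHQrTC5chFJkh1OKXbVMLqc+zmSLNJWWSaO5+c/646jzY2vUenp/TD56x8qEjNpxPkVgi1JcSENzOHs3Gksfnb9q9dXh9OLXLRxnWkFcXV92elmQypFqUXVAb4E7ZIZEMGYmGlsX25RwoGa9eXl/OTx71NqXvsx3PzNmfHR1VFx8eW2IYZZ8FLwvhnAU/5VAbAUxPGIWInE8P12J2ZGytX17bomKm51iVYBhUHxdQogtjotIfHyCOzx40tiGy7p2Nzltd358WXSGV6qykKe9ljGi5KNDNMQkklH8+sz/HejqFVVef0tz7YmAWHpSrJxqVJyDXnZbY3xghHdPf3uCO0Z8wuCox2uSdEWHXoZbXn9mT39AQ0shPRIm69WJmeNtDXRZkyIp+LixJBFTP1ZO0LWFw53Qis7KnEy5rHxaR311pVpSgXF5UW98mdJojll3cmuloILGnla8kSxETy0hKI9pxO+71PPWNQmDqKkR+DAZcw1FK8lXRtOKxqGRk4piUDRv0rCeSkiMYraejWGLdpF0haphaX13f5J+SZhzTyaP8j/z1N73bbf5ou2Z4b5WMwAzrvnCPQJNyei2lsXSVGmTlKJNtHdaNVKBzJB9iU94U6RXelysp5OflKSKaqCfbri8sDOnKgkXB/8nbctbmSphy/+pPABFa+2BjTFjNhmOz+fGfX+nXm+2unPb3rGaLXCCUYmx3ZDXaoevY4nMtqPayb/XjLLFdiR2NQAftcd2bfVXEkhH0Ve69f+RCAYt3rmFQGl2Kb2+ksynp4fFskGvM3Q96JuctEzGP3NsfHRUw4KIYoUuWHQrzqo4lzAzThBeWG/z5Nb18tK+FE1ACods/8zNDjtX0Yk9sY5bQXE6WGIUS1EPeiymoY7XOrqD0mmSeFt8T3hwjr6Wg4FfZ3lUnqdPeVRdR1mOFtCCKLy1/8zr/aL/B4hKBqMA/K3uFHeT3oWvjlevgMfcpc3kGaOMNKArp2XIuk7S35TKbK2jW4tLinaBd5uTg52TcGSTVaONboc8G0kVIXEV7myU+KjsZeCqEG1f6USkMJVNjNiRo0MsXCkSgkUdQ5EdE1AMI2JExoulzp3UtXvBfpeFeJWKhWBjdT03bUYpl5Q3RpM9IGgmKlkZvKFN4saqIx1rfSUu3q0+TVUhhjw3cqe8o9DanYPAin2iHm9VKIhBpVpLyHlQiKF9dmh8jEKIr1+ekJe1pL/AfqGvU2KjT3ODcLpJysdSWh1qaDun5s/DbVW0ecqydsi4aWeQmmyXp4GKbWuNLWpaYjdO1MpvoJ95aVx4Y0h3m4mQlLCYkquki4GgXEd/gW+GnbN5nI9gM1B5Rb/SurXSv6bowcfiZ2CgZ1t3g1xsqnNjnJt4SmaDMUyH1NK0nYtxbU2IXWSZgp6GorOAd5RjfVxoZ1SFeHmMqbGIl36EXXGJLX9DWYQgXngXpV8RnSk4j1ZaW16EoaeIhqp4XWqNI0xkt9A5"/>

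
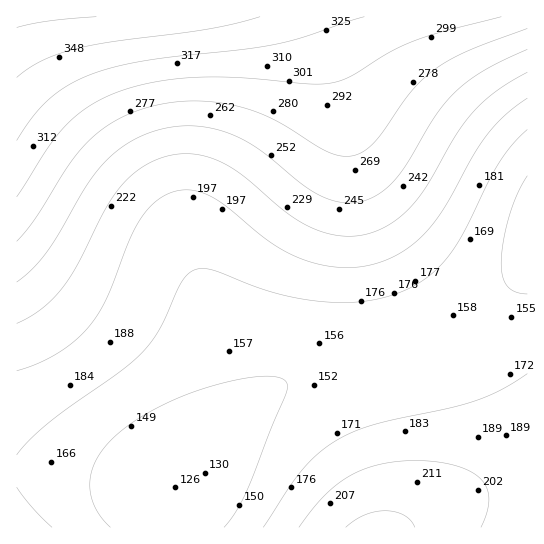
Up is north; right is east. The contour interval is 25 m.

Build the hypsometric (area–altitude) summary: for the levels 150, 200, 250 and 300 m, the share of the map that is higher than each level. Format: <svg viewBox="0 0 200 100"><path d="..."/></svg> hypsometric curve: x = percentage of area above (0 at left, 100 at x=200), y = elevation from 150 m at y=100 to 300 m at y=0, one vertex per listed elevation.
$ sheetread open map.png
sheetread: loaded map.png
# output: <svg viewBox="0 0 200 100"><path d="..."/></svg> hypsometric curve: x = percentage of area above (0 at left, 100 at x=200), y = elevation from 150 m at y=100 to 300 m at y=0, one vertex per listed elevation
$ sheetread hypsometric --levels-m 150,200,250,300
<svg viewBox="0 0 200 100"><path d="M183 100l-88-33-41-34-31-33"/></svg>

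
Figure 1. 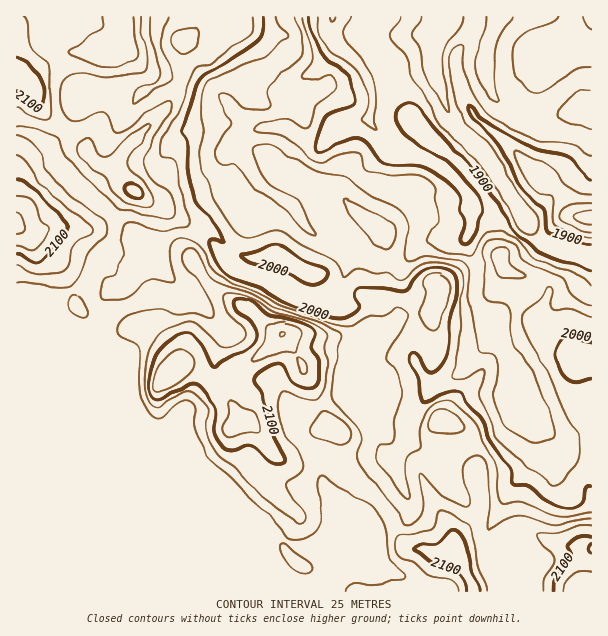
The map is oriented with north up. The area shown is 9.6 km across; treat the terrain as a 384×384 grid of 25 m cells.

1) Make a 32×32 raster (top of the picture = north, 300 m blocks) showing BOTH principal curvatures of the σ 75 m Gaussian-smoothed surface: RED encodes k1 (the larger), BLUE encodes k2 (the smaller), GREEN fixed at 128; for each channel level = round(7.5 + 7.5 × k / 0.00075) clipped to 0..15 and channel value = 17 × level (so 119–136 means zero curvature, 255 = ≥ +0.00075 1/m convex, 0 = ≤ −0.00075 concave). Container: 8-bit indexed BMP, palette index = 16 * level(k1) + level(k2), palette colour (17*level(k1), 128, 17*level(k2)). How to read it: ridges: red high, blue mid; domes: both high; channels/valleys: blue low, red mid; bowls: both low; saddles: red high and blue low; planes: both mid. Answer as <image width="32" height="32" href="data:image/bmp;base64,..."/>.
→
<image width="32" height="32" href="data:image/bmp;base64,Qk02CAAAAAAAADYEAAAoAAAAIAAAACAAAAABAAgAAAAAAAAEAAATCwAAEwsAAAABAAAAAAAAAIAAABGAAAAigAAAM4AAAESAAABVgAAAZoAAAHeAAACIgAAAmYAAAKqAAAC7gAAAzIAAAN2AAADugAAA/4AAAACAEQARgBEAIoARADOAEQBEgBEAVYARAGaAEQB3gBEAiIARAJmAEQCqgBEAu4ARAMyAEQDdgBEA7oARAP+AEQAAgCIAEYAiACKAIgAzgCIARIAiAFWAIgBmgCIAd4AiAIiAIgCZgCIAqoAiALuAIgDMgCIA3YAiAO6AIgD/gCIAAIAzABGAMwAigDMAM4AzAESAMwBVgDMAZoAzAHeAMwCIgDMAmYAzAKqAMwC7gDMAzIAzAN2AMwDugDMA/4AzAACARAARgEQAIoBEADOARABEgEQAVYBEAGaARAB3gEQAiIBEAJmARACqgEQAu4BEAMyARADdgEQA7oBEAP+ARAAAgFUAEYBVACKAVQAzgFUARIBVAFWAVQBmgFUAd4BVAIiAVQCZgFUAqoBVALuAVQDMgFUA3YBVAO6AVQD/gFUAAIBmABGAZgAigGYAM4BmAESAZgBVgGYAZoBmAHeAZgCIgGYAmYBmAKqAZgC7gGYAzIBmAN2AZgDugGYA/4BmAACAdwARgHcAIoB3ADOAdwBEgHcAVYB3AGaAdwB3gHcAiIB3AJmAdwCqgHcAu4B3AMyAdwDdgHcA7oB3AP+AdwAAgIgAEYCIACKAiAAzgIgARICIAFWAiABmgIgAd4CIAIiAiACZgIgAqoCIALuAiADMgIgA3YCIAO6AiAD/gIgAAICZABGAmQAigJkAM4CZAESAmQBVgJkAZoCZAHeAmQCIgJkAmYCZAKqAmQC7gJkAzICZAN2AmQDugJkA/4CZAACAqgARgKoAIoCqADOAqgBEgKoAVYCqAGaAqgB3gKoAiICqAJmAqgCqgKoAu4CqAMyAqgDdgKoA7oCqAP+AqgAAgLsAEYC7ACKAuwAzgLsARIC7AFWAuwBmgLsAd4C7AIiAuwCZgLsAqoC7ALuAuwDMgLsA3YC7AO6AuwD/gLsAAIDMABGAzAAigMwAM4DMAESAzABVgMwAZoDMAHeAzACIgMwAmYDMAKqAzAC7gMwAzIDMAN2AzADugMwA/4DMAACA3QARgN0AIoDdADOA3QBEgN0AVYDdAGaA3QB3gN0AiIDdAJmA3QCqgN0Au4DdAMyA3QDdgN0A7oDdAP+A3QAAgO4AEYDuACKA7gAzgO4ARIDuAFWA7gBmgO4Ad4DuAIiA7gCZgO4AqoDuALuA7gDMgO4A3YDuAO6A7gD/gO4AAID/ABGA/wAigP8AM4D/AESA/wBVgP8AZoD/AHeA/wCIgP8AmYD/AKqA/wC7gP8AzID/AN2A/wDugP8A/4D/AIeHh4d3h4eHh4eHh3eHh4SVhbW2tpSUg3P4kYeGpcmoh4eHh3eHh4eHh4d3d4eE2LaGhnaDlJW457Rzd3VjpaeHh4eHh4eHh4eHh4d3dqekc4d3d5P659fZlYR2hbbHpoeHh4d3h4eHh4eHh4eGhbe3hXd1pLSEhdikpMjnxsb5h4eHh4eHh4eHd4eHhYO2yKeFdXXXg3TXlLSjlpZ1YpGHh4eHd4eHh4d3h3WDx8eWdoSm56dxtqZy1qWDp3V0p4eHh4d3h4eHh4eFg7amlaaEldeXdYLYhYT5p5SWhYaoh4eHh3d3h4eHhpK3lYXYt4OWpXV0o7aFhee3lXWGdaaHh4eHh4d3hoeDpdqW1qWDpbfopLeCs5Wl1YR0dnZ1toeHh4d3h4azhISFyMnJdHWW+bWDp4PC/Pm4g3V3dZaoh3eHh3eHgfSSQIPWp6aDc6OjcoeXp6DWtpRzdnaFp5d3d4d3d4eQ+vqy5KeWhYK26IN1hriohIGj1oV2dYanh4eHd3d3d3HG+dikldbFYdjalYSGt3WFt4KltoV0l7mYh3d3h4eFc7O4uJaDlPXnxJWVdHalZHbYhYSFhJe3mId3h4eFhbbIpZTJlnJhtPr6+PX02MmmheeFlXWVqJaYl3d3ldmklZeYhpSBk/n206OQYHKUlrem55RzdYS5hqamdHOUtnV1dYaGc5X1+MNwcIByp6e3pKbpx4C3hYS3pWSVp6eVhoaGh4SV9aFwgIK36caklpWA+fz5gMe45+jHtpS2l4d1h4Z3lPrWcMbX6denpoOFpoKho7Ow6tejc3GA17iWlqeVdoaT05HGlYanhnOChoe4l3ODY4Ho+aCgcKK5psjHx5NihLbFt5ZldaaEhZiHp7mml5eGg8SyQMT5+rqnhoRxosf22YZ2hXaXhXOXh7inhYWHl4Z094CCw9a3t4ZzcoTX+rW2doeGl4SVp7e4p3WWuLi4kuazgNi3pXS3dXOVx8ajc7eGdoaWlbjItaWnlaaWpIDF53C1+LiYhaeEg9mltdaDlad2dITJqKZhhLioY3GC5ueAgffHlqeFgoOkpreS5vdylZeWg5KCkbVhlJSCp/jGgKH2xXJ0hHWE96R1p5Vx9+eUhYaVpqXHt3WUgpe42HGh+JOBhYV2d8X5Y2WFlXSD58ZjZJe3lZbHp7iSlqa3gPa1coaXlnV218eDdYSUhaSE5nNzlpeGg5XKp4G3p4Vw94OFl5iohnWnlaW2yMjYs4K2x6ZzhqioxKSQlbiohZL4dIWXqamnp6ZllpeouNiAxtqWx7ellunFcKXIloWFguiVhJepmJiHp4Z2hnW3x3CUpZaYuaiV5nJwp6enppaEhMeFhYWFlnc="/>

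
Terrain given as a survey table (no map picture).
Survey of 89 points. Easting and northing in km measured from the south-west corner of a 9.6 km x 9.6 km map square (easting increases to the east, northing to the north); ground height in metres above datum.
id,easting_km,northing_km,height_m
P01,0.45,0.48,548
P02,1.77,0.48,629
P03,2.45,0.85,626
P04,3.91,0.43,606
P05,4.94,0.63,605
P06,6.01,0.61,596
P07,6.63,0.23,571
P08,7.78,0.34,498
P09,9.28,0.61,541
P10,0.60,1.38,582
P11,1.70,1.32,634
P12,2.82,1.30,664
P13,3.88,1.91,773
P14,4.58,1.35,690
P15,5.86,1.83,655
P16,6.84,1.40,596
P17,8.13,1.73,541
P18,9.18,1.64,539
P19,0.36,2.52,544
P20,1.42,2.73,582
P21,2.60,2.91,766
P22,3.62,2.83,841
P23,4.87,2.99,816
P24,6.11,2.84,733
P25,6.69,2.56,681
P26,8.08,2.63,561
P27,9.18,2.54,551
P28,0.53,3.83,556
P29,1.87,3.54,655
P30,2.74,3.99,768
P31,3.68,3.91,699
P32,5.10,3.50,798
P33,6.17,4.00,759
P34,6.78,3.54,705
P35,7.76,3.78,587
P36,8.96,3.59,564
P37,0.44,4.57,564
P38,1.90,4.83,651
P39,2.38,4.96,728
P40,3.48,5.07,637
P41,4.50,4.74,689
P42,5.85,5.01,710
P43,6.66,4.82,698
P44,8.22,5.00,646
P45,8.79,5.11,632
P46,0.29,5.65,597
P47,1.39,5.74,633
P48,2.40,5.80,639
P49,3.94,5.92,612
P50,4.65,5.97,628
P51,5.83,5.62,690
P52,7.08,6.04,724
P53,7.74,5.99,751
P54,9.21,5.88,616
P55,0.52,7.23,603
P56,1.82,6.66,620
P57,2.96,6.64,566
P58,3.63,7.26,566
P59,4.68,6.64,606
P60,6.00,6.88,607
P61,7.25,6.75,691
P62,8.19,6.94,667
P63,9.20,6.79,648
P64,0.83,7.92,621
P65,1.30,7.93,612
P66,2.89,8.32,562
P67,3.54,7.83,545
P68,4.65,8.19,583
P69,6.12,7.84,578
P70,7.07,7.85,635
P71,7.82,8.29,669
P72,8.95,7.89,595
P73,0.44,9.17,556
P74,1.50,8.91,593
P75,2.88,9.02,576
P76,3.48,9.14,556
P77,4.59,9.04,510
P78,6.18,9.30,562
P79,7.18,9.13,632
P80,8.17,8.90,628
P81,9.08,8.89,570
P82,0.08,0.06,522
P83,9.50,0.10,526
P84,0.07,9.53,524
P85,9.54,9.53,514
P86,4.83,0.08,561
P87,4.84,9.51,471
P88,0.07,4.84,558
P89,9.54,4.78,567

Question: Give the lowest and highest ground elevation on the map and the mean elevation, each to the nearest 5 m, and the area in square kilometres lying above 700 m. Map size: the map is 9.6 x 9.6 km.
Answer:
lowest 470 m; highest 850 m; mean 625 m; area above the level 15.8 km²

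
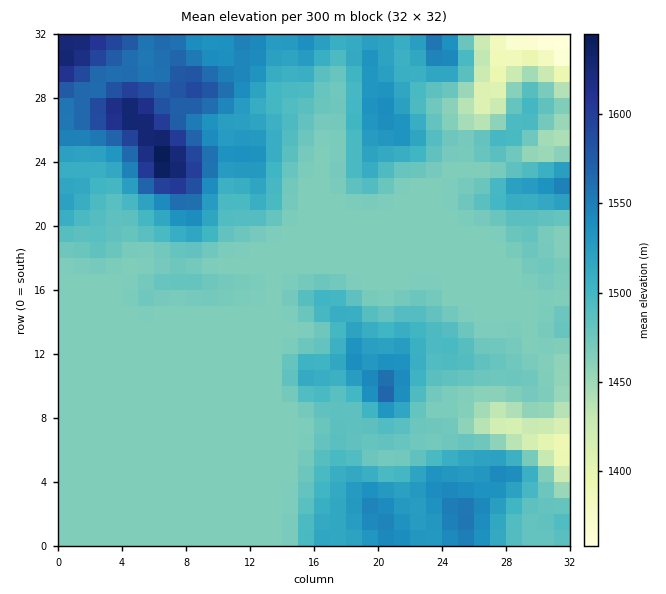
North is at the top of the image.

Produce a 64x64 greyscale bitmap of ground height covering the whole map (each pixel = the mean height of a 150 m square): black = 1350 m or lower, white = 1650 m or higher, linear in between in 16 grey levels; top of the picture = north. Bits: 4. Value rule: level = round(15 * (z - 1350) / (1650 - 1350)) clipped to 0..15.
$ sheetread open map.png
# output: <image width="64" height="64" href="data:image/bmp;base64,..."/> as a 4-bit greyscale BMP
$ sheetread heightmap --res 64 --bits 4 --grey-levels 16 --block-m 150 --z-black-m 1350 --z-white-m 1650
<image width="64" height="64" href="data:image/bmp;base64,Qk12CAAAAAAAAHYAAAAoAAAAQAAAAEAAAAABAAQAAAAAAAAIAAATCwAAEwsAABAAAAAAAAAAAAAAABEREQAiIiIAMzMzAERERABVVVUAZmZmAHd3dwCIiIgAmZmZAKqqqgC7u7sAzMzMAN3d3QDu7u4A////AGZmZmZmZmZmZmZmZmZmZniIiImZqqmZmZqqqYh3d3d3ZmZmZmZmZmZmZmZmZmZmeIiIiZmqqZmZmqqpiHd3d3dmZmZmZmZmZmZmZmZmZmZ4iIiZmqqZmZmqqqmYd3d3d2ZmZmZmZmZmZmZmZmZmZneIiJmqqpmZmaqqqZh3d3d3ZmZmZmZmZmZmZmZmZmZmd4iImaqqmZmZqqqpmId3d3dmZmZmZmZmZmZmZmZmZmZniIiZqqmZmZqqqqmZh3d2ZmZmZmZmZmZmZmZmZmZmZmeIiJmqmZmZmqqqmZmYd3ZlZmZmZmZmZmZmZmZmZmZmZ3iImZmZiZmaqpmZmZmHdlVmZmZmZmZmZmZmZmZmZmZneIiJiIiImZmZmZmqqYd2RGZmZmZmZmZmZmZmZmZmZmd3iIiHd3eImZmZmZqph2VDZmZmZmZmZmZmZmZmZmZmZnd4d3ZmZneIiJmZmZh2VDJmZmZmZmZmZmZmZmZmZmZmd3d3ZmZmZnd4iIiId2VDImZmZmZmZmZmZmZmZmZmZmZnd3dmZmZmZmd3d3ZVQzIiZmZmZmZmZmZmZmZmZmZmZmd3d3d3d2ZmZmZlVEMzMyJmZmZmZmZmZmZmZmZmZmZmZ3d3d3d3ZmZmZVRDMzMzM2ZmZmZmZmZmZmZmZmZmZmZnd3d3d3dmZmZlVDM0RERDZmZmZmZmZmZmZmZmZmZmZmd3d3iJh3ZmZmVURERVVURmZmZmZmZmZmZmZmZmZmZmd3d3iaqYdmZmZlVUVWZlVGZmZmZmZmZmZmZmZmZmZnd3d3eKu6l3ZmZmVVVWZmZVZmZmZmZmZmZmZmZmZmZneId3eJq7qYdmZmZmZmZmZlVmZmZmZmZmZmZmZmZmZmeIiHiJmruph3dmZmZmZmZmVWZmZmZmZmZmZmZmZmZmZ4iIiJmaqqmHd3d3dmZmZmZVZmZmZmZmZmZmZmZmZmZniIiJmZmaqYh3d3d3ZmZmZlVmZmZmZmZmZmZmZmZmZmd4d4mpmZmZiHd3d3dmZmZmVWZmZmZmZmZmZmZmZmZmZmd3eJmZmZmId3d3ZmZmZmZmZmZmZmZmZmZmZmZmZmZmZmZ4mZiImYh3d3dmZmZmZmZmZmZmZmZmZmZmZmZmZmZmZniZiIiIh3d3dmZmZmZmZmZmZmZmZmZmZmZmZmZmZmZneIiHd4iHd3dmZmZmZmZnZmZmZmZmZmZmZmZmZmZmZneIiHd3d3d3ZmZmZmZmZmdmZmZmZmZmZmZmZmZmZmZneIiHdmZ3d3ZmZmZmZmZmZmZmZmZmZmZmZmZmZmZmZneIiHdmZmZmZmZmZmZmZmZmZmZmZmZmZmZmZmZmZmZmd3d3dmZmZmZmZmZmZmZmZmZmZmZmZmZmZmZmZmZmZmZmd3ZmZmZmZmZmZmZmZmZmZmZmZmZmZmZ3dmZmZmZmZmZmZmZmZmZmZmZmZmZmZmZmZmZmZmZmZmZmZmZmZmZmZmZmZmZmZmZmZmZmZmZmZmZmZmZmZmZmZmZmZmZmZmZmZmZmZmZmZmZmZmZmZmZmZmZmd2ZmZmZmZmZmZmZmZmZmZmZmZmZmZmZmZmZmZmZmZmd3dmZmZnd3dmZmZmZmZmZmZmZmZmZmZmZmZmZmZmZ3d3d3Znd3eIh3dmZmZmZmZmZmZmZmZmZmZmZmZnZmZnd3d3d3d3iJmYd3dmZmZmZmZmZmZmZmZmZmZmZndmZmh3d3d3d3iJmZmHd3d2ZmZmZmZmZmZmZmZmZmZnd3ZmaIh3d3d3iJmqqYd3d3d2ZmZmZmZmZmZmZmZmZnd3d3d5iId3d3iJmqqph3d4h3ZmZmZmZmZmZmZmZmd3eIiIiImYh3d3iZqru7qId4iIdmZmZmZmZmZmZmZmd3iIiIiZmIiId3iau8zMuph3iIh2ZmZmZnd2ZmZmZmZnd4mZmZqoiIiHiavN3d3KmIiJiHZmZmZnd3dmZmZmZmZneJmZmqiIiIiJrN7u7cupiZmYd2ZmZmeIh3ZmZmZmZmZneIiZqIiIiJq87/7ty6mZmZh3ZmZmZ4iId3d2ZmZmZmZmd3iIiIiJmr3v/u3LqZmZmId2ZmZniIiIh3dmZmZmZmVVZmmZmZmqze/+3LupmZmYh3ZmZmeImYiIh3ZmZ3d3ZVVVWqqqqrvN7u7cupmZmZiHdmZmZ4mZmZmHdmZneId2VVVaqqu7zN7u3cuqmZmZmId3ZmZniZmZmYd2ZmZneHdlVVqru8zd7u3cuqmZmZmIh3dmZmeJmZmZh2ZlVVZnh3ZVWqu83e7u3cu6qpmZmIiHd2ZmZ4mamZh3ZlVERFd4d2Zaq7zd7u7cu7u6qpmYiHd3dmZniaqZiHZmVUMzVnh3Zmqru83e7dy7u7u6qZiHd3d3ZmeJqpmHdmZVQzNGd3dmW7u7vM3dy7vMzLuqmYh3d3dmZ4mZmYd3ZmVDM0V3d2Vcy7q7vMy7u8zMu6qZiHd3d2ZniZmYiHd3dlQyNWd2VE3cu6u7u6q7zMu6qqmYiIh3ZmeJmZiIiIiHZDI0VmVDPt3Lu6qqqru7uqqqqpiIiId2d4mZiIiJmZhlMiNERDIe7dy7uqqqu7uqqZqqmYiJmHd4mZmIiImqmHUyIiMyIR7u3cy7qqq7uqmZmqqZiJmZh3iZmYiImqqYZTIhIiERDu7t3My6qruqmZmaqqmZmZmIiImZiIiaupdkMhEREQAO7u3czLqru6qZmZqqmZmZmYiIiJmIiJq6h1QyEREQAA"/>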